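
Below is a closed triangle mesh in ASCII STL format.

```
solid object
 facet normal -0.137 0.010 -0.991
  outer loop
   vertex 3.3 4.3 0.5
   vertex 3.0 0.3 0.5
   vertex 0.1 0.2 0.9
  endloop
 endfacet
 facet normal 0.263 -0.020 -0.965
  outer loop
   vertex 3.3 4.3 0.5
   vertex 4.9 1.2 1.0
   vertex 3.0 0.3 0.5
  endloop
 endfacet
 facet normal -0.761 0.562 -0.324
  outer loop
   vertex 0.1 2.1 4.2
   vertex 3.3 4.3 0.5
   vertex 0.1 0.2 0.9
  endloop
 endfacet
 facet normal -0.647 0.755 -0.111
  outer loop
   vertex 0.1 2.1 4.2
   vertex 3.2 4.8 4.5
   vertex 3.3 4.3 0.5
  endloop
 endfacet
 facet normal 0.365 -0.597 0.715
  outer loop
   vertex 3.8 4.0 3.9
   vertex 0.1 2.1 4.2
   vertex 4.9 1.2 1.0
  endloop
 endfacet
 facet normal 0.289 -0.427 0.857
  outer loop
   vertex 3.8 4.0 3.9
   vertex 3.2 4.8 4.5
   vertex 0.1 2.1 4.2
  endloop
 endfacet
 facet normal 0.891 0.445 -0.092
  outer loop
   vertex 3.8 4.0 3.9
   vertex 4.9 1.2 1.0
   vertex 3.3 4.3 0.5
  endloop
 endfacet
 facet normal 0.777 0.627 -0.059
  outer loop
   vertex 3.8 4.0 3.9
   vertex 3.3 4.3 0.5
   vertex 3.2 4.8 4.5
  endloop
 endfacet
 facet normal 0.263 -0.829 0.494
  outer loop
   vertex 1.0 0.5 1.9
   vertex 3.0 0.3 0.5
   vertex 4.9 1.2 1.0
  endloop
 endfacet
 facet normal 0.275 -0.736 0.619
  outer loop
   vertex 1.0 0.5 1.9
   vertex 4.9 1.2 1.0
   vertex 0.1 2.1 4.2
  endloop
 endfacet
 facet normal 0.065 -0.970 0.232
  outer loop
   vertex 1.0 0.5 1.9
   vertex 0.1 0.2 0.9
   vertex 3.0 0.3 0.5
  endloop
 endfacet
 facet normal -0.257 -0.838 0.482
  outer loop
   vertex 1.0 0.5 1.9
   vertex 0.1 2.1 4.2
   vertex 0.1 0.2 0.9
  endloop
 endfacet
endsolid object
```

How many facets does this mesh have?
12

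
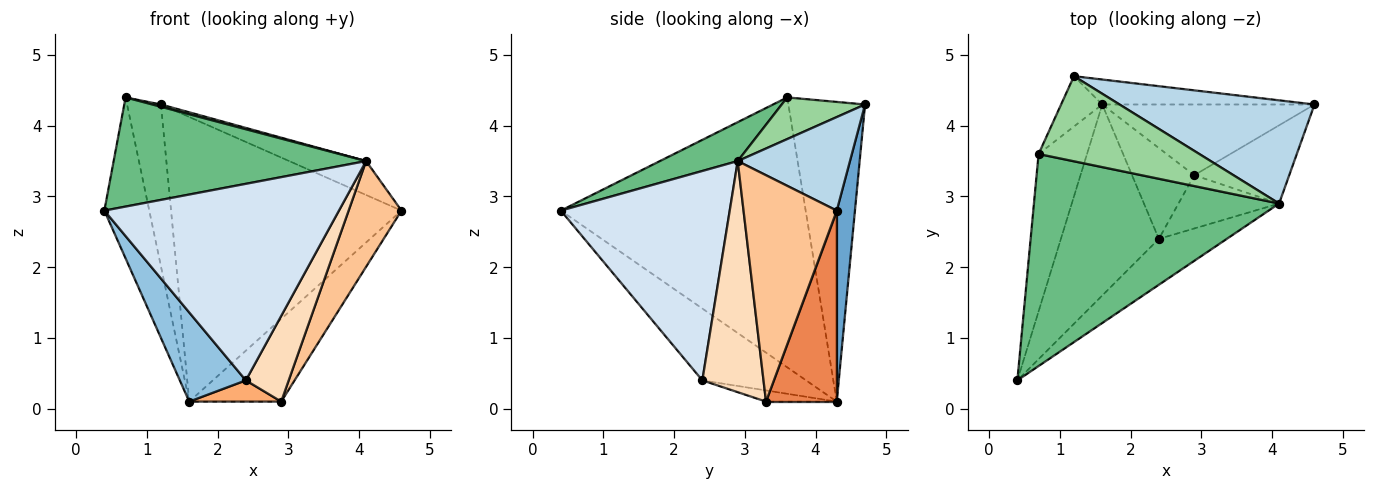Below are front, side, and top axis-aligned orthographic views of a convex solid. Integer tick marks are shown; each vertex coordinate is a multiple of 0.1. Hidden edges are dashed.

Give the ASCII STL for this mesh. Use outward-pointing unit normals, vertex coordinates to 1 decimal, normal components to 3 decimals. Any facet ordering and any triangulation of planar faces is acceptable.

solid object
 facet normal 0.078 0.993 -0.087
  outer loop
   vertex 1.6 4.3 0.1
   vertex 1.2 4.7 4.3
   vertex 4.6 4.3 2.8
  endloop
 endfacet
 facet normal -0.553 -0.352 -0.755
  outer loop
   vertex 2.4 2.4 0.4
   vertex 0.4 0.4 2.8
   vertex 1.6 4.3 0.1
  endloop
 endfacet
 facet normal 0.415 0.284 0.864
  outer loop
   vertex 4.1 2.9 3.5
   vertex 4.6 4.3 2.8
   vertex 1.2 4.7 4.3
  endloop
 endfacet
 facet normal 0.574 -0.797 -0.186
  outer loop
   vertex 4.1 2.9 3.5
   vertex 0.4 0.4 2.8
   vertex 2.4 2.4 0.4
  endloop
 endfacet
 facet normal 0.505 0.656 -0.561
  outer loop
   vertex 2.9 3.3 0.1
   vertex 1.6 4.3 0.1
   vertex 4.6 4.3 2.8
  endloop
 endfacet
 facet normal -0.172 -0.224 -0.959
  outer loop
   vertex 2.9 3.3 0.1
   vertex 2.4 2.4 0.4
   vertex 1.6 4.3 0.1
  endloop
 endfacet
 facet normal 0.817 -0.463 -0.343
  outer loop
   vertex 2.9 3.3 0.1
   vertex 4.6 4.3 2.8
   vertex 4.1 2.9 3.5
  endloop
 endfacet
 facet normal 0.771 -0.541 -0.336
  outer loop
   vertex 2.9 3.3 0.1
   vertex 4.1 2.9 3.5
   vertex 2.4 2.4 0.4
  endloop
 endfacet
 facet normal 0.140 -0.453 0.880
  outer loop
   vertex 0.7 3.6 4.4
   vertex 0.4 0.4 2.8
   vertex 4.1 2.9 3.5
  endloop
 endfacet
 facet normal 0.251 -0.026 0.968
  outer loop
   vertex 0.7 3.6 4.4
   vertex 4.1 2.9 3.5
   vertex 1.2 4.7 4.3
  endloop
 endfacet
 facet normal -0.969 0.178 -0.174
  outer loop
   vertex 0.7 3.6 4.4
   vertex 1.6 4.3 0.1
   vertex 0.4 0.4 2.8
  endloop
 endfacet
 facet normal -0.907 0.401 -0.125
  outer loop
   vertex 0.7 3.6 4.4
   vertex 1.2 4.7 4.3
   vertex 1.6 4.3 0.1
  endloop
 endfacet
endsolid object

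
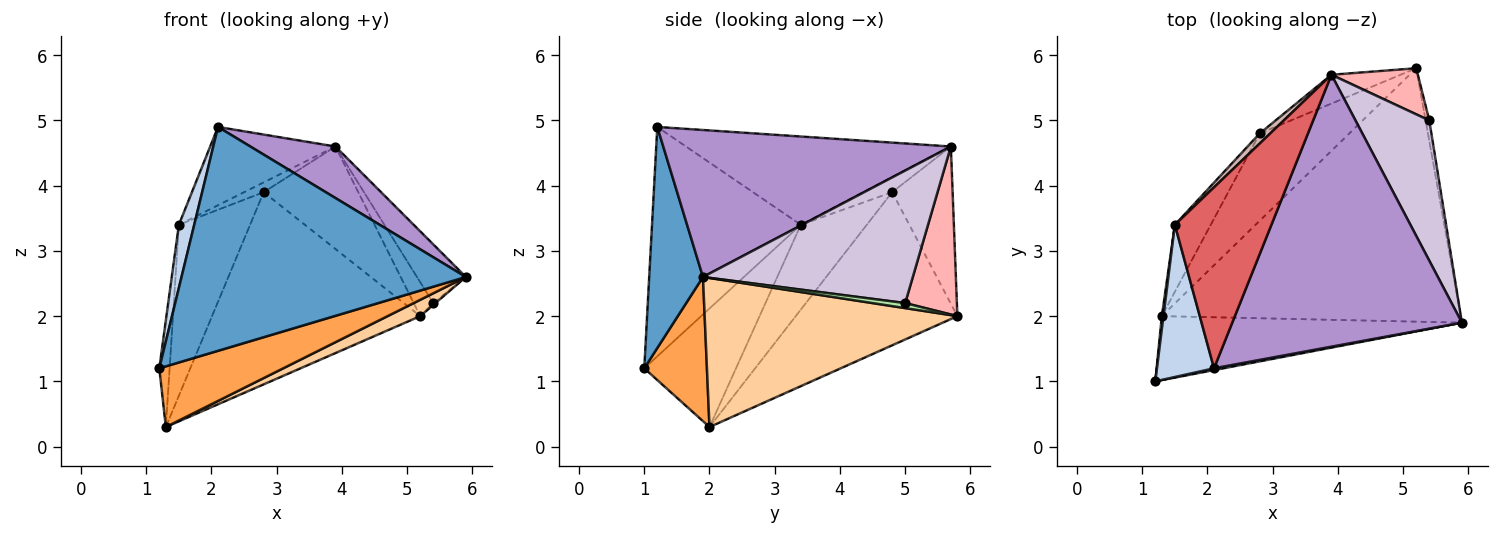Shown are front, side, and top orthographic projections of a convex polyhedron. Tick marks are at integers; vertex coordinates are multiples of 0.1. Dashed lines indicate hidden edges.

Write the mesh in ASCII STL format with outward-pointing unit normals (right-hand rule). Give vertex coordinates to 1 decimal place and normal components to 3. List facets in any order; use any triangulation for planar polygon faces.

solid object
 facet normal 0.186 -0.983 0.008
  outer loop
   vertex 2.1 1.2 4.9
   vertex 1.2 1.0 1.2
   vertex 5.9 1.9 2.6
  endloop
 endfacet
 facet normal -0.966 -0.100 0.240
  outer loop
   vertex 1.5 3.4 3.4
   vertex 1.2 1.0 1.2
   vertex 2.1 1.2 4.9
  endloop
 endfacet
 facet normal 0.329 -0.650 -0.685
  outer loop
   vertex 1.3 2.0 0.3
   vertex 5.9 1.9 2.6
   vertex 1.2 1.0 1.2
  endloop
 endfacet
 facet normal 0.445 -0.057 -0.893
  outer loop
   vertex 1.3 2.0 0.3
   vertex 5.2 5.8 2.0
   vertex 5.9 1.9 2.6
  endloop
 endfacet
 facet normal -0.994 0.112 0.014
  outer loop
   vertex 1.3 2.0 0.3
   vertex 1.2 1.0 1.2
   vertex 1.5 3.4 3.4
  endloop
 endfacet
 facet normal 0.805 0.054 -0.591
  outer loop
   vertex 5.4 5.0 2.2
   vertex 5.9 1.9 2.6
   vertex 5.2 5.8 2.0
  endloop
 endfacet
 facet normal -0.643 0.304 0.703
  outer loop
   vertex 3.9 5.7 4.6
   vertex 1.5 3.4 3.4
   vertex 2.1 1.2 4.9
  endloop
 endfacet
 facet normal 0.843 0.319 0.434
  outer loop
   vertex 3.9 5.7 4.6
   vertex 5.4 5.0 2.2
   vertex 5.2 5.8 2.0
  endloop
 endfacet
 facet normal 0.532 -0.158 0.832
  outer loop
   vertex 3.9 5.7 4.6
   vertex 2.1 1.2 4.9
   vertex 5.9 1.9 2.6
  endloop
 endfacet
 facet normal 0.856 0.200 0.477
  outer loop
   vertex 3.9 5.7 4.6
   vertex 5.9 1.9 2.6
   vertex 5.4 5.0 2.2
  endloop
 endfacet
 facet normal -0.524 0.820 -0.231
  outer loop
   vertex 2.8 4.8 3.9
   vertex 3.9 5.7 4.6
   vertex 5.2 5.8 2.0
  endloop
 endfacet
 facet normal -0.716 0.487 0.500
  outer loop
   vertex 2.8 4.8 3.9
   vertex 1.5 3.4 3.4
   vertex 3.9 5.7 4.6
  endloop
 endfacet
 facet normal -0.577 0.743 -0.338
  outer loop
   vertex 2.8 4.8 3.9
   vertex 5.2 5.8 2.0
   vertex 1.3 2.0 0.3
  endloop
 endfacet
 facet normal -0.653 0.705 -0.276
  outer loop
   vertex 2.8 4.8 3.9
   vertex 1.3 2.0 0.3
   vertex 1.5 3.4 3.4
  endloop
 endfacet
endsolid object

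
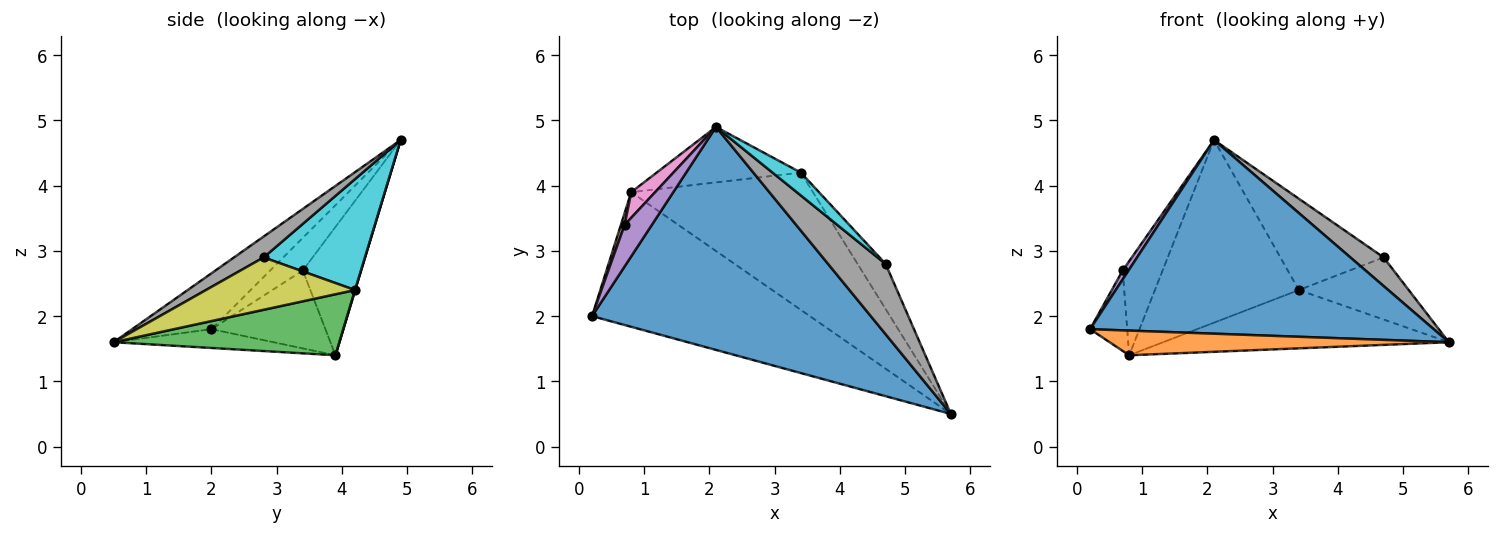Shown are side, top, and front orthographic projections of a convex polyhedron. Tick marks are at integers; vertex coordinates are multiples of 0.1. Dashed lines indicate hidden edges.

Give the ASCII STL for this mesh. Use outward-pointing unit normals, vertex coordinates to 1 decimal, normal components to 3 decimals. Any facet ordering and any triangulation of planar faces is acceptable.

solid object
 facet normal -0.150 -0.648 0.746
  outer loop
   vertex 2.1 4.9 4.7
   vertex 0.2 2.0 1.8
   vertex 5.7 0.5 1.6
  endloop
 endfacet
 facet normal -0.085 -0.180 -0.980
  outer loop
   vertex 0.8 3.9 1.4
   vertex 5.7 0.5 1.6
   vertex 0.2 2.0 1.8
  endloop
 endfacet
 facet normal 0.295 0.374 -0.879
  outer loop
   vertex 3.4 4.2 2.4
   vertex 5.7 0.5 1.6
   vertex 0.8 3.9 1.4
  endloop
 endfacet
 facet normal 0.001 0.957 -0.290
  outer loop
   vertex 3.4 4.2 2.4
   vertex 0.8 3.9 1.4
   vertex 2.1 4.9 4.7
  endloop
 endfacet
 facet normal -0.761 -0.136 0.635
  outer loop
   vertex 0.7 3.4 2.7
   vertex 0.2 2.0 1.8
   vertex 2.1 4.9 4.7
  endloop
 endfacet
 facet normal -0.950 0.310 0.046
  outer loop
   vertex 0.7 3.4 2.7
   vertex 0.8 3.9 1.4
   vertex 0.2 2.0 1.8
  endloop
 endfacet
 facet normal -0.816 0.558 0.152
  outer loop
   vertex 0.7 3.4 2.7
   vertex 2.1 4.9 4.7
   vertex 0.8 3.9 1.4
  endloop
 endfacet
 facet normal 0.319 -0.357 0.878
  outer loop
   vertex 4.7 2.8 2.9
   vertex 2.1 4.9 4.7
   vertex 5.7 0.5 1.6
  endloop
 endfacet
 facet normal 0.739 0.545 -0.396
  outer loop
   vertex 4.7 2.8 2.9
   vertex 5.7 0.5 1.6
   vertex 3.4 4.2 2.4
  endloop
 endfacet
 facet normal 0.689 0.703 0.176
  outer loop
   vertex 4.7 2.8 2.9
   vertex 3.4 4.2 2.4
   vertex 2.1 4.9 4.7
  endloop
 endfacet
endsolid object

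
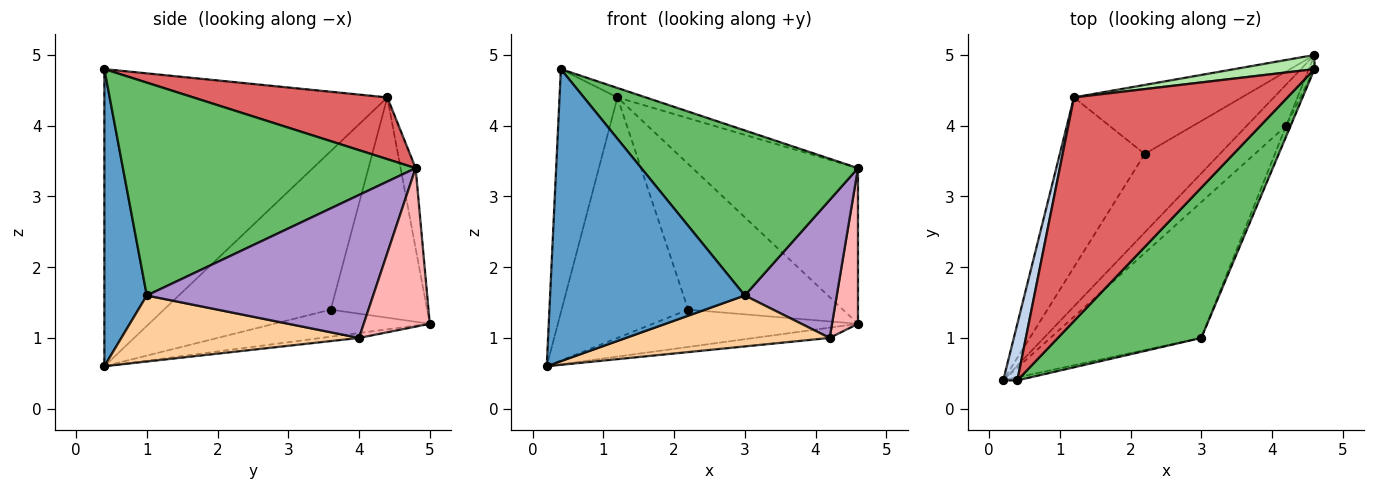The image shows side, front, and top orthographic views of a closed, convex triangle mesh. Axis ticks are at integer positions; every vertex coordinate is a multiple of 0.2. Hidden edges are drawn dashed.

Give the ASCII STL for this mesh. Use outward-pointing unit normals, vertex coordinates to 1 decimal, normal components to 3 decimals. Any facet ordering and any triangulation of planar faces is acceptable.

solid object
 facet normal 0.213 -0.977 -0.010
  outer loop
   vertex 3.0 1.0 1.6
   vertex 0.4 0.4 4.8
   vertex 0.2 0.4 0.6
  endloop
 endfacet
 facet normal -0.979 0.200 0.047
  outer loop
   vertex 1.2 4.4 4.4
   vertex 0.2 0.4 0.6
   vertex 0.4 0.4 4.8
  endloop
 endfacet
 facet normal -0.120 0.241 -0.963
  outer loop
   vertex 4.2 4.0 1.0
   vertex 0.2 0.4 0.6
   vertex 4.6 5.0 1.2
  endloop
 endfacet
 facet normal 0.379 -0.325 -0.866
  outer loop
   vertex 4.2 4.0 1.0
   vertex 3.0 1.0 1.6
   vertex 0.2 0.4 0.6
  endloop
 endfacet
 facet normal 0.707 -0.523 0.476
  outer loop
   vertex 4.6 4.8 3.4
   vertex 0.4 0.4 4.8
   vertex 3.0 1.0 1.6
  endloop
 endfacet
 facet normal -0.090 0.992 0.090
  outer loop
   vertex 4.6 4.8 3.4
   vertex 4.6 5.0 1.2
   vertex 1.2 4.4 4.4
  endloop
 endfacet
 facet normal 0.278 0.040 0.960
  outer loop
   vertex 4.6 4.8 3.4
   vertex 1.2 4.4 4.4
   vertex 0.4 0.4 4.8
  endloop
 endfacet
 facet normal 0.930 -0.365 -0.033
  outer loop
   vertex 4.6 4.8 3.4
   vertex 4.2 4.0 1.0
   vertex 4.6 5.0 1.2
  endloop
 endfacet
 facet normal 0.926 -0.376 -0.029
  outer loop
   vertex 4.6 4.8 3.4
   vertex 3.0 1.0 1.6
   vertex 4.2 4.0 1.0
  endloop
 endfacet
 facet normal -0.310 0.408 -0.859
  outer loop
   vertex 2.2 3.6 1.4
   vertex 4.6 5.0 1.2
   vertex 0.2 0.4 0.6
  endloop
 endfacet
 facet normal -0.733 0.556 -0.392
  outer loop
   vertex 2.2 3.6 1.4
   vertex 0.2 0.4 0.6
   vertex 1.2 4.4 4.4
  endloop
 endfacet
 facet normal -0.490 0.787 -0.373
  outer loop
   vertex 2.2 3.6 1.4
   vertex 1.2 4.4 4.4
   vertex 4.6 5.0 1.2
  endloop
 endfacet
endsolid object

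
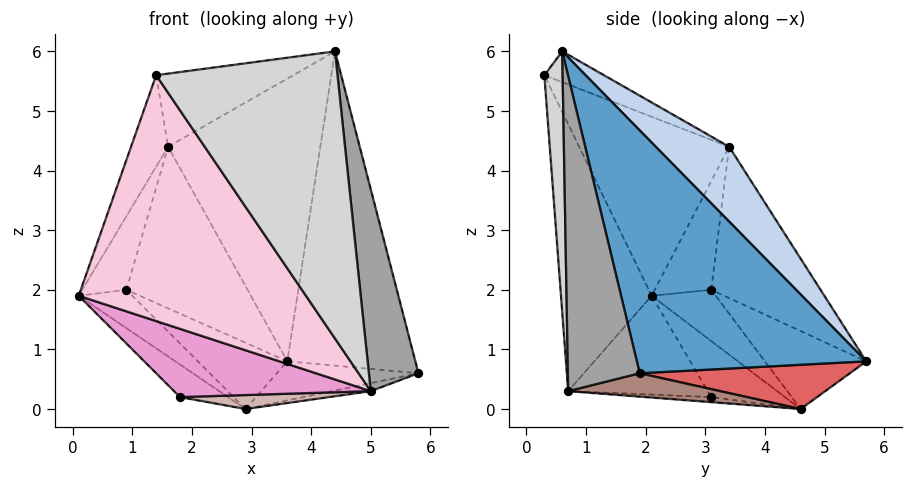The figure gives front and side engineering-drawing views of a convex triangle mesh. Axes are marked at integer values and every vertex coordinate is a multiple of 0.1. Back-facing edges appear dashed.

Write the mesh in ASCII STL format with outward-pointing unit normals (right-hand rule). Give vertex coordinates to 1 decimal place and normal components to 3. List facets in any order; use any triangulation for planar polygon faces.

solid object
 facet normal 0.826 0.461 0.325
  outer loop
   vertex 4.4 0.6 6.0
   vertex 5.8 1.9 0.6
   vertex 3.6 5.7 0.8
  endloop
 endfacet
 facet normal 0.336 0.698 0.633
  outer loop
   vertex 1.6 3.4 4.4
   vertex 4.4 0.6 6.0
   vertex 3.6 5.7 0.8
  endloop
 endfacet
 facet normal -0.883 0.218 0.416
  outer loop
   vertex 1.4 0.3 5.6
   vertex 1.6 3.4 4.4
   vertex 0.1 2.1 1.9
  endloop
 endfacet
 facet normal -0.159 0.365 0.917
  outer loop
   vertex 1.4 0.3 5.6
   vertex 4.4 0.6 6.0
   vertex 1.6 3.4 4.4
  endloop
 endfacet
 facet normal -0.779 0.608 0.151
  outer loop
   vertex 0.9 3.1 2.0
   vertex 0.1 2.1 1.9
   vertex 1.6 3.4 4.4
  endloop
 endfacet
 facet normal -0.666 0.739 0.102
  outer loop
   vertex 0.9 3.1 2.0
   vertex 1.6 3.4 4.4
   vertex 3.6 5.7 0.8
  endloop
 endfacet
 facet normal 0.461 0.311 -0.831
  outer loop
   vertex 2.9 4.6 0.0
   vertex 3.6 5.7 0.8
   vertex 5.8 1.9 0.6
  endloop
 endfacet
 facet normal -0.744 0.485 -0.459
  outer loop
   vertex 2.9 4.6 0.0
   vertex 1.8 3.1 0.2
   vertex 0.1 2.1 1.9
  endloop
 endfacet
 facet normal -0.737 0.617 -0.274
  outer loop
   vertex 2.9 4.6 0.0
   vertex 0.1 2.1 1.9
   vertex 0.9 3.1 2.0
  endloop
 endfacet
 facet normal -0.727 0.641 -0.246
  outer loop
   vertex 2.9 4.6 0.0
   vertex 0.9 3.1 2.0
   vertex 3.6 5.7 0.8
  endloop
 endfacet
 facet normal 0.261 0.067 -0.963
  outer loop
   vertex 5.0 0.7 0.3
   vertex 2.9 4.6 0.0
   vertex 5.8 1.9 0.6
  endloop
 endfacet
 facet normal -0.044 -0.100 -0.994
  outer loop
   vertex 5.0 0.7 0.3
   vertex 1.8 3.1 0.2
   vertex 2.9 4.6 0.0
  endloop
 endfacet
 facet normal -0.397 -0.560 -0.727
  outer loop
   vertex 5.0 0.7 0.3
   vertex 0.1 2.1 1.9
   vertex 1.8 3.1 0.2
  endloop
 endfacet
 facet normal -0.353 -0.884 -0.306
  outer loop
   vertex 5.0 0.7 0.3
   vertex 1.4 0.3 5.6
   vertex 0.1 2.1 1.9
  endloop
 endfacet
 facet normal 0.821 -0.566 0.076
  outer loop
   vertex 5.0 0.7 0.3
   vertex 5.8 1.9 0.6
   vertex 4.4 0.6 6.0
  endloop
 endfacet
 facet normal 0.100 -0.995 -0.007
  outer loop
   vertex 5.0 0.7 0.3
   vertex 4.4 0.6 6.0
   vertex 1.4 0.3 5.6
  endloop
 endfacet
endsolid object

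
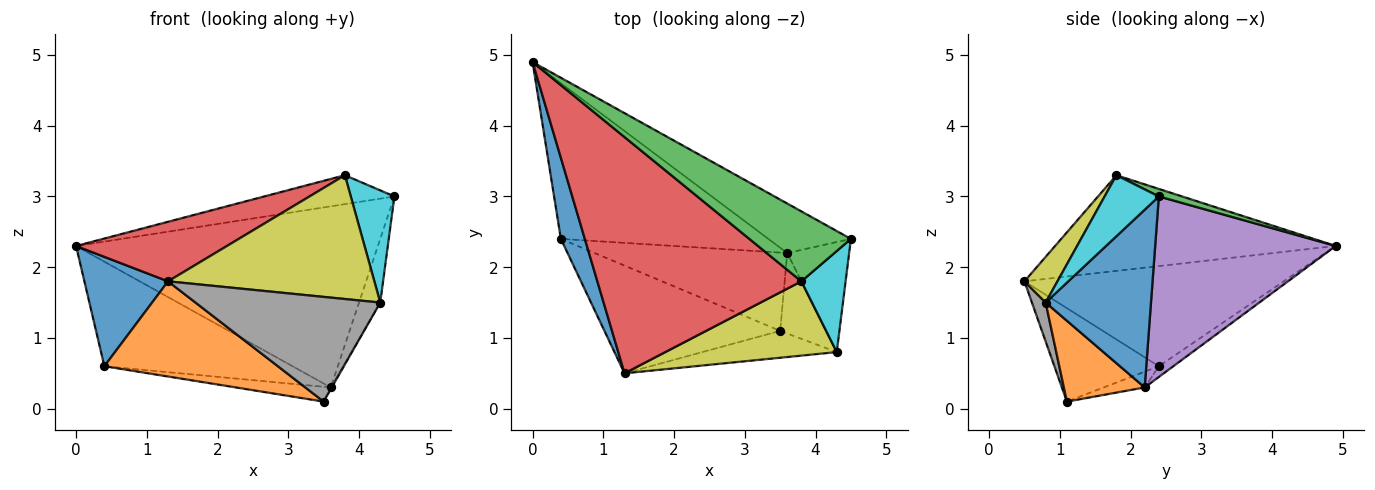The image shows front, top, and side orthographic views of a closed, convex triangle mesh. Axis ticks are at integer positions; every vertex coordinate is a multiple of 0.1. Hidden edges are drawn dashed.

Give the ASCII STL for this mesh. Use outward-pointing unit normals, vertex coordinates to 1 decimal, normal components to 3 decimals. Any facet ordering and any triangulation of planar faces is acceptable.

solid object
 facet normal -0.928 -0.299 0.222
  outer loop
   vertex 0.4 2.4 0.6
   vertex 1.3 0.5 1.8
   vertex 0.0 4.9 2.3
  endloop
 endfacet
 facet normal -0.370 -0.615 -0.696
  outer loop
   vertex 0.4 2.4 0.6
   vertex 3.5 1.1 0.1
   vertex 1.3 0.5 1.8
  endloop
 endfacet
 facet normal 0.068 0.381 0.922
  outer loop
   vertex 3.8 1.8 3.3
   vertex 4.5 2.4 3.0
   vertex 0.0 4.9 2.3
  endloop
 endfacet
 facet normal -0.414 -0.223 0.883
  outer loop
   vertex 3.8 1.8 3.3
   vertex 0.0 4.9 2.3
   vertex 1.3 0.5 1.8
  endloop
 endfacet
 facet normal 0.500 0.836 -0.228
  outer loop
   vertex 3.6 2.2 0.3
   vertex 0.0 4.9 2.3
   vertex 4.5 2.4 3.0
  endloop
 endfacet
 facet normal -0.043 0.557 -0.829
  outer loop
   vertex 3.6 2.2 0.3
   vertex 0.4 2.4 0.6
   vertex 0.0 4.9 2.3
  endloop
 endfacet
 facet normal -0.080 0.185 -0.979
  outer loop
   vertex 3.6 2.2 0.3
   vertex 3.5 1.1 0.1
   vertex 0.4 2.4 0.6
  endloop
 endfacet
 facet normal 0.072 -0.966 -0.248
  outer loop
   vertex 4.3 0.8 1.5
   vertex 1.3 0.5 1.8
   vertex 3.5 1.1 0.1
  endloop
 endfacet
 facet normal 0.136 -0.850 0.510
  outer loop
   vertex 4.3 0.8 1.5
   vertex 3.8 1.8 3.3
   vertex 1.3 0.5 1.8
  endloop
 endfacet
 facet normal 0.679 -0.546 0.492
  outer loop
   vertex 4.3 0.8 1.5
   vertex 4.5 2.4 3.0
   vertex 3.8 1.8 3.3
  endloop
 endfacet
 facet normal 0.928 0.187 -0.323
  outer loop
   vertex 4.3 0.8 1.5
   vertex 3.6 2.2 0.3
   vertex 4.5 2.4 3.0
  endloop
 endfacet
 facet normal 0.869 0.011 -0.494
  outer loop
   vertex 4.3 0.8 1.5
   vertex 3.5 1.1 0.1
   vertex 3.6 2.2 0.3
  endloop
 endfacet
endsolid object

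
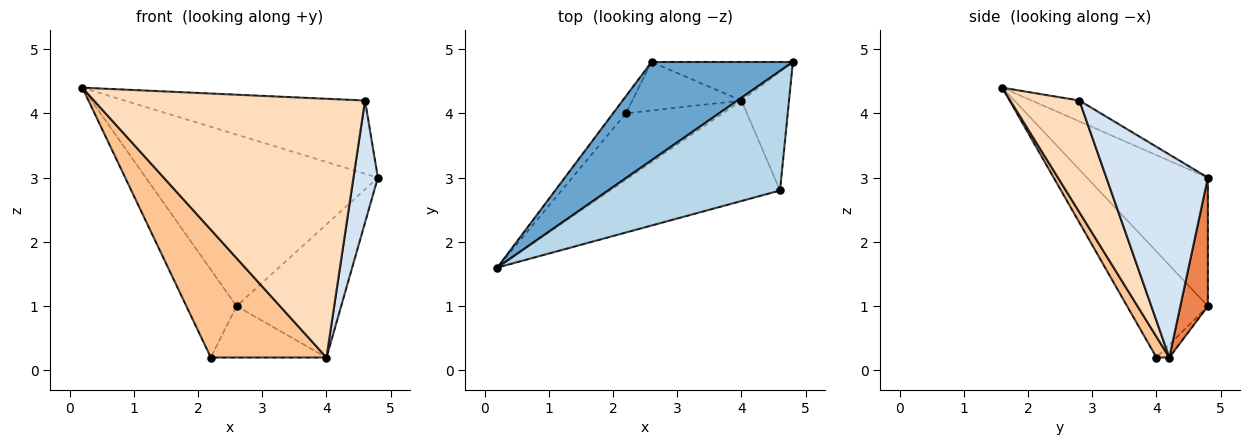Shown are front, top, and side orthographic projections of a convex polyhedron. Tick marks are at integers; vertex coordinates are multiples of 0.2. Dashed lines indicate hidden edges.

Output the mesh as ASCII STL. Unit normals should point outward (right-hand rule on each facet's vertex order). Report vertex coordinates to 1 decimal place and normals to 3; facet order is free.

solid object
 facet normal -0.412 0.790 0.453
  outer loop
   vertex 2.6 4.8 1.0
   vertex 0.2 1.6 4.4
   vertex 4.8 4.8 3.0
  endloop
 endfacet
 facet normal -0.845 0.525 -0.102
  outer loop
   vertex 2.6 4.8 1.0
   vertex 2.2 4.0 0.2
   vertex 0.2 1.6 4.4
  endloop
 endfacet
 facet normal -0.103 0.519 0.848
  outer loop
   vertex 4.6 2.8 4.2
   vertex 4.8 4.8 3.0
   vertex 0.2 1.6 4.4
  endloop
 endfacet
 facet normal 0.948 -0.228 -0.222
  outer loop
   vertex 4.0 4.2 0.2
   vertex 4.8 4.8 3.0
   vertex 4.6 2.8 4.2
  endloop
 endfacet
 facet normal 0.245 0.931 -0.270
  outer loop
   vertex 4.0 4.2 0.2
   vertex 2.6 4.8 1.0
   vertex 4.8 4.8 3.0
  endloop
 endfacet
 facet normal -0.081 0.725 -0.684
  outer loop
   vertex 4.0 4.2 0.2
   vertex 2.2 4.0 0.2
   vertex 2.6 4.8 1.0
  endloop
 endfacet
 facet normal 0.098 -0.883 -0.458
  outer loop
   vertex 4.0 4.2 0.2
   vertex 0.2 1.6 4.4
   vertex 2.2 4.0 0.2
  endloop
 endfacet
 facet normal 0.231 -0.907 -0.352
  outer loop
   vertex 4.0 4.2 0.2
   vertex 4.6 2.8 4.2
   vertex 0.2 1.6 4.4
  endloop
 endfacet
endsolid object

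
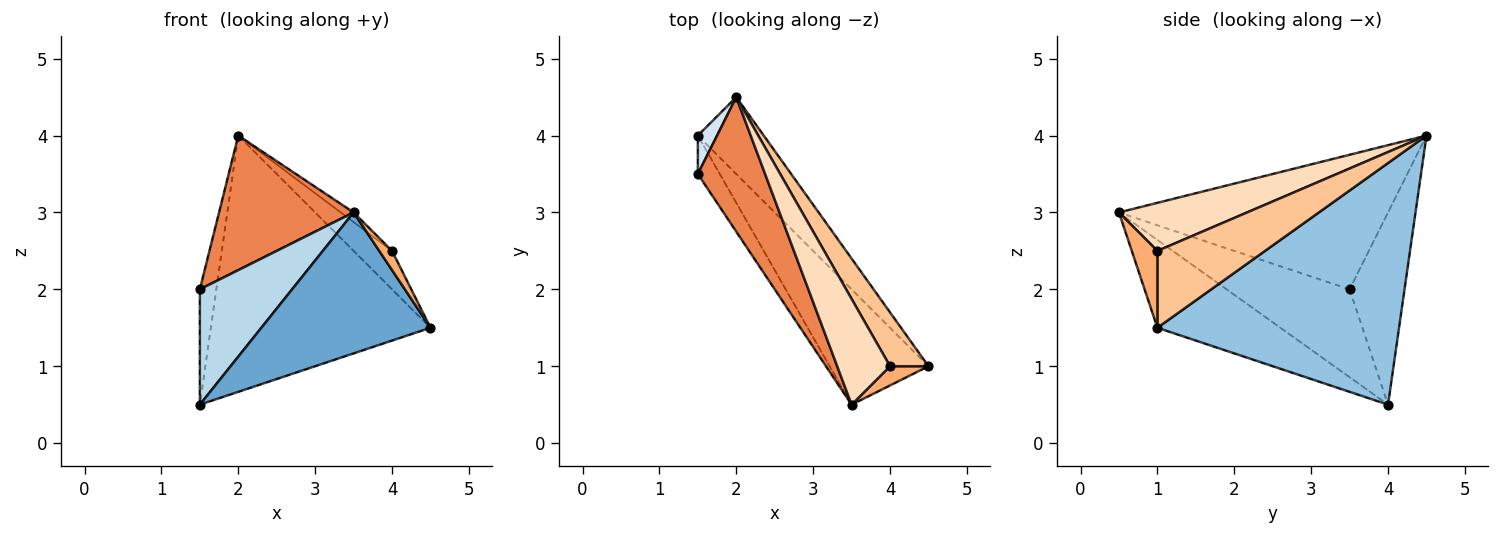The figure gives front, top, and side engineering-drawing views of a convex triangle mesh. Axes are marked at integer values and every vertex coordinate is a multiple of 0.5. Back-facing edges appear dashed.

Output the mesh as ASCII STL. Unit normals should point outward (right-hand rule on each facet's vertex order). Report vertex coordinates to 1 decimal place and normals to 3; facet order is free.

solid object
 facet normal -0.491 -0.674 -0.552
  outer loop
   vertex 3.5 0.5 3.0
   vertex 1.5 4.0 0.5
   vertex 4.5 1.0 1.5
  endloop
 endfacet
 facet normal 0.725 0.659 -0.198
  outer loop
   vertex 2.0 4.5 4.0
   vertex 4.5 1.0 1.5
   vertex 1.5 4.0 0.5
  endloop
 endfacet
 facet normal -0.784 -0.588 -0.196
  outer loop
   vertex 1.5 3.5 2.0
   vertex 1.5 4.0 0.5
   vertex 3.5 0.5 3.0
  endloop
 endfacet
 facet normal -0.953 0.286 0.095
  outer loop
   vertex 1.5 3.5 2.0
   vertex 2.0 4.5 4.0
   vertex 1.5 4.0 0.5
  endloop
 endfacet
 facet normal -0.816 -0.408 0.408
  outer loop
   vertex 1.5 3.5 2.0
   vertex 3.5 0.5 3.0
   vertex 2.0 4.5 4.0
  endloop
 endfacet
 facet normal 0.816 -0.408 0.408
  outer loop
   vertex 4.0 1.0 2.5
   vertex 3.5 0.5 3.0
   vertex 4.5 1.0 1.5
  endloop
 endfacet
 facet normal 0.852 0.304 0.426
  outer loop
   vertex 4.0 1.0 2.5
   vertex 4.5 1.0 1.5
   vertex 2.0 4.5 4.0
  endloop
 endfacet
 facet normal 0.671 0.067 0.738
  outer loop
   vertex 4.0 1.0 2.5
   vertex 2.0 4.5 4.0
   vertex 3.5 0.5 3.0
  endloop
 endfacet
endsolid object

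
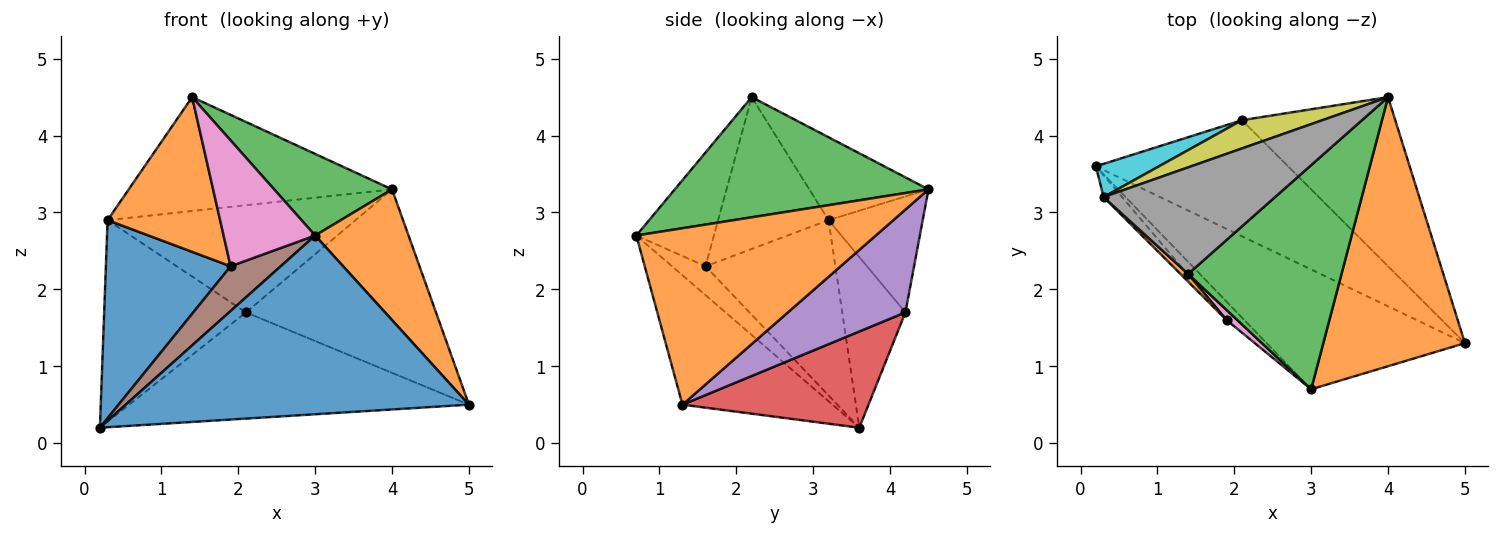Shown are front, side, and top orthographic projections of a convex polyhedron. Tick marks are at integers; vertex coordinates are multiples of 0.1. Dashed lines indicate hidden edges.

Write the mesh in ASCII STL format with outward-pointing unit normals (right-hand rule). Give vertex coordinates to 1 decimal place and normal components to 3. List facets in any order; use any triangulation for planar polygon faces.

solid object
 facet normal -0.341 -0.781 -0.523
  outer loop
   vertex 3.0 0.7 2.7
   vertex 0.2 3.6 0.2
   vertex 5.0 1.3 0.5
  endloop
 endfacet
 facet normal 0.746 -0.291 0.599
  outer loop
   vertex 3.0 0.7 2.7
   vertex 5.0 1.3 0.5
   vertex 4.0 4.5 3.3
  endloop
 endfacet
 facet normal 0.593 -0.276 0.757
  outer loop
   vertex 3.0 0.7 2.7
   vertex 4.0 4.5 3.3
   vertex 1.4 2.2 4.5
  endloop
 endfacet
 facet normal 0.347 0.633 -0.692
  outer loop
   vertex 2.1 4.2 1.7
   vertex 5.0 1.3 0.5
   vertex 0.2 3.6 0.2
  endloop
 endfacet
 facet normal 0.414 0.669 -0.617
  outer loop
   vertex 2.1 4.2 1.7
   vertex 4.0 4.5 3.3
   vertex 5.0 1.3 0.5
  endloop
 endfacet
 facet normal -0.526 -0.787 -0.323
  outer loop
   vertex 1.9 1.6 2.3
   vertex 0.2 3.6 0.2
   vertex 3.0 0.7 2.7
  endloop
 endfacet
 facet normal -0.645 -0.762 0.061
  outer loop
   vertex 1.9 1.6 2.3
   vertex 3.0 0.7 2.7
   vertex 1.4 2.2 4.5
  endloop
 endfacet
 facet normal -0.314 0.693 0.649
  outer loop
   vertex 0.3 3.2 2.9
   vertex 1.4 2.2 4.5
   vertex 4.0 4.5 3.3
  endloop
 endfacet
 facet normal -0.345 0.908 0.239
  outer loop
   vertex 0.3 3.2 2.9
   vertex 4.0 4.5 3.3
   vertex 2.1 4.2 1.7
  endloop
 endfacet
 facet normal -0.403 0.903 0.149
  outer loop
   vertex 0.3 3.2 2.9
   vertex 2.1 4.2 1.7
   vertex 0.2 3.6 0.2
  endloop
 endfacet
 facet normal -0.719 -0.691 -0.076
  outer loop
   vertex 0.3 3.2 2.9
   vertex 0.2 3.6 0.2
   vertex 1.9 1.6 2.3
  endloop
 endfacet
 facet normal -0.700 -0.713 0.035
  outer loop
   vertex 0.3 3.2 2.9
   vertex 1.9 1.6 2.3
   vertex 1.4 2.2 4.5
  endloop
 endfacet
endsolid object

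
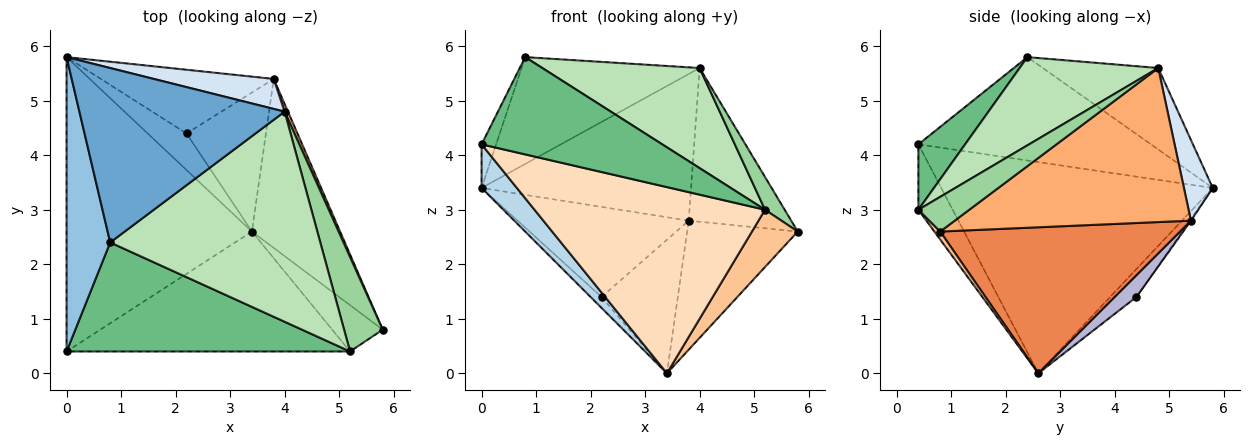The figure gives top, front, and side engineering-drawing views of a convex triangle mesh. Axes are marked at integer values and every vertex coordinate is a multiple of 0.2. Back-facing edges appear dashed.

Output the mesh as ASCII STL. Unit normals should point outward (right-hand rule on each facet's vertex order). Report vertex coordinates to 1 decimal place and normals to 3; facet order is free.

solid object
 facet normal -0.321 0.495 0.808
  outer loop
   vertex 4.0 4.8 5.6
   vertex 0.0 5.8 3.4
   vertex 0.8 2.4 5.8
  endloop
 endfacet
 facet normal -0.920 0.057 0.388
  outer loop
   vertex 0.0 0.4 4.2
   vertex 0.8 2.4 5.8
   vertex 0.0 5.8 3.4
  endloop
 endfacet
 facet normal -0.748 -0.097 -0.656
  outer loop
   vertex 0.0 0.4 4.2
   vertex 0.0 5.8 3.4
   vertex 3.4 2.6 0.0
  endloop
 endfacet
 facet normal 0.134 0.971 0.199
  outer loop
   vertex 3.8 5.4 2.8
   vertex 0.0 5.8 3.4
   vertex 4.0 4.8 5.6
  endloop
 endfacet
 facet normal 0.796 0.367 -0.481
  outer loop
   vertex 3.8 5.4 2.8
   vertex 5.8 0.8 2.6
   vertex 3.4 2.6 0.0
  endloop
 endfacet
 facet normal 0.917 0.398 0.020
  outer loop
   vertex 3.8 5.4 2.8
   vertex 4.0 4.8 5.6
   vertex 5.8 0.8 2.6
  endloop
 endfacet
 facet normal 0.098 -0.773 -0.626
  outer loop
   vertex 5.2 0.4 3.0
   vertex 3.4 2.6 0.0
   vertex 5.8 0.8 2.6
  endloop
 endfacet
 facet normal -0.124 -0.834 -0.537
  outer loop
   vertex 5.2 0.4 3.0
   vertex 0.0 0.4 4.2
   vertex 3.4 2.6 0.0
  endloop
 endfacet
 facet normal 0.170 -0.656 0.735
  outer loop
   vertex 5.2 0.4 3.0
   vertex 0.8 2.4 5.8
   vertex 0.0 0.4 4.2
  endloop
 endfacet
 facet normal 0.647 -0.249 0.721
  outer loop
   vertex 5.2 0.4 3.0
   vertex 5.8 0.8 2.6
   vertex 4.0 4.8 5.6
  endloop
 endfacet
 facet normal 0.354 -0.402 0.844
  outer loop
   vertex 5.2 0.4 3.0
   vertex 4.0 4.8 5.6
   vertex 0.8 2.4 5.8
  endloop
 endfacet
 facet normal -0.568 0.235 -0.789
  outer loop
   vertex 2.2 4.4 1.4
   vertex 3.4 2.6 0.0
   vertex 0.0 5.8 3.4
  endloop
 endfacet
 facet normal -0.005 0.817 -0.577
  outer loop
   vertex 2.2 4.4 1.4
   vertex 0.0 5.8 3.4
   vertex 3.8 5.4 2.8
  endloop
 endfacet
 facet normal 0.194 0.680 -0.707
  outer loop
   vertex 2.2 4.4 1.4
   vertex 3.8 5.4 2.8
   vertex 3.4 2.6 0.0
  endloop
 endfacet
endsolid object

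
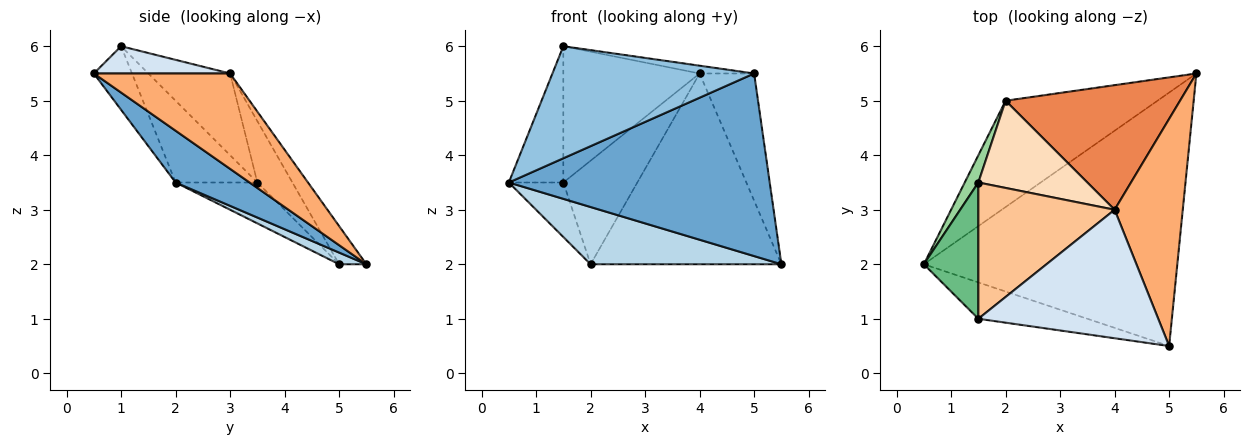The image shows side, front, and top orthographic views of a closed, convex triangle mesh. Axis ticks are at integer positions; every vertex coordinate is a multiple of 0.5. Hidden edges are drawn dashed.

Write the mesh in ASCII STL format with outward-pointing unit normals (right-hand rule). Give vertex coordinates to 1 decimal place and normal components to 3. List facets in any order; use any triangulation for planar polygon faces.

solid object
 facet normal 0.164 -0.577 -0.800
  outer loop
   vertex 5.0 0.5 5.5
   vertex 0.5 2.0 3.5
   vertex 5.5 5.5 2.0
  endloop
 endfacet
 facet normal -0.177 -0.936 -0.304
  outer loop
   vertex 1.5 1.0 6.0
   vertex 0.5 2.0 3.5
   vertex 5.0 0.5 5.5
  endloop
 endfacet
 facet normal 0.068 -0.473 -0.878
  outer loop
   vertex 2.0 5.0 2.0
   vertex 5.5 5.5 2.0
   vertex 0.5 2.0 3.5
  endloop
 endfacet
 facet normal 0.150 0.060 0.987
  outer loop
   vertex 4.0 3.0 5.5
   vertex 1.5 1.0 6.0
   vertex 5.0 0.5 5.5
  endloop
 endfacet
 facet normal -0.119 0.831 0.543
  outer loop
   vertex 4.0 3.0 5.5
   vertex 5.5 5.5 2.0
   vertex 2.0 5.0 2.0
  endloop
 endfacet
 facet normal 0.774 0.310 0.553
  outer loop
   vertex 4.0 3.0 5.5
   vertex 5.0 0.5 5.5
   vertex 5.5 5.5 2.0
  endloop
 endfacet
 facet normal -0.391 0.651 0.651
  outer loop
   vertex 1.5 3.5 3.5
   vertex 1.5 1.0 6.0
   vertex 4.0 3.0 5.5
  endloop
 endfacet
 facet normal -0.341 0.719 0.606
  outer loop
   vertex 1.5 3.5 3.5
   vertex 4.0 3.0 5.5
   vertex 2.0 5.0 2.0
  endloop
 endfacet
 facet normal -0.728 0.485 0.485
  outer loop
   vertex 1.5 3.5 3.5
   vertex 0.5 2.0 3.5
   vertex 1.5 1.0 6.0
  endloop
 endfacet
 facet normal -0.802 0.535 0.267
  outer loop
   vertex 1.5 3.5 3.5
   vertex 2.0 5.0 2.0
   vertex 0.5 2.0 3.5
  endloop
 endfacet
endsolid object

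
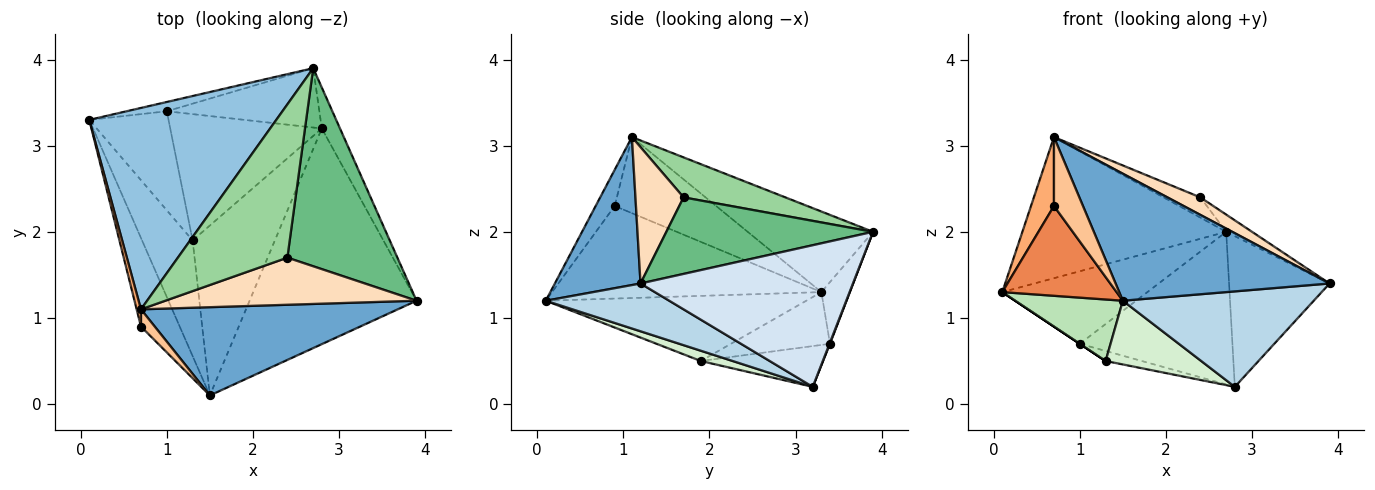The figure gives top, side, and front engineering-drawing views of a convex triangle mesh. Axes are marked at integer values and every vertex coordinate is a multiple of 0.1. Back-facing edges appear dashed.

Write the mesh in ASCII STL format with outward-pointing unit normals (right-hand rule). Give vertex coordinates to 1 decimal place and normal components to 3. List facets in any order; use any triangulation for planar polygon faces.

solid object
 facet normal 0.312 -0.780 0.542
  outer loop
   vertex 0.7 1.1 3.1
   vertex 1.5 0.1 1.2
   vertex 3.9 1.2 1.4
  endloop
 endfacet
 facet normal -0.333 0.541 0.772
  outer loop
   vertex 2.7 3.9 2.0
   vertex 0.1 3.3 1.3
   vertex 0.7 1.1 3.1
  endloop
 endfacet
 facet normal 0.253 -0.392 -0.885
  outer loop
   vertex 2.8 3.2 0.2
   vertex 3.9 1.2 1.4
   vertex 1.5 0.1 1.2
  endloop
 endfacet
 facet normal 0.898 0.425 -0.115
  outer loop
   vertex 2.8 3.2 0.2
   vertex 2.7 3.9 2.0
   vertex 3.9 1.2 1.4
  endloop
 endfacet
 facet normal -0.859 -0.365 -0.360
  outer loop
   vertex 0.7 0.9 2.3
   vertex 0.1 3.3 1.3
   vertex 1.5 0.1 1.2
  endloop
 endfacet
 facet normal -0.974 -0.220 0.055
  outer loop
   vertex 0.7 0.9 2.3
   vertex 0.7 1.1 3.1
   vertex 0.1 3.3 1.3
  endloop
 endfacet
 facet normal -0.537 -0.818 0.205
  outer loop
   vertex 0.7 0.9 2.3
   vertex 1.5 0.1 1.2
   vertex 0.7 1.1 3.1
  endloop
 endfacet
 facet normal 0.454 -0.310 0.835
  outer loop
   vertex 2.4 1.7 2.4
   vertex 0.7 1.1 3.1
   vertex 3.9 1.2 1.4
  endloop
 endfacet
 facet normal 0.570 0.071 0.819
  outer loop
   vertex 2.4 1.7 2.4
   vertex 3.9 1.2 1.4
   vertex 2.7 3.9 2.0
  endloop
 endfacet
 facet normal 0.340 0.123 0.932
  outer loop
   vertex 2.4 1.7 2.4
   vertex 2.7 3.9 2.0
   vertex 0.7 1.1 3.1
  endloop
 endfacet
 facet normal -0.751 -0.310 -0.583
  outer loop
   vertex 1.3 1.9 0.5
   vertex 1.5 0.1 1.2
   vertex 0.1 3.3 1.3
  endloop
 endfacet
 facet normal 0.116 -0.349 -0.930
  outer loop
   vertex 1.3 1.9 0.5
   vertex 2.8 3.2 0.2
   vertex 1.5 0.1 1.2
  endloop
 endfacet
 facet normal -0.555 0.000 -0.832
  outer loop
   vertex 1.0 3.4 0.7
   vertex 1.3 1.9 0.5
   vertex 0.1 3.3 1.3
  endloop
 endfacet
 facet normal -0.259 0.077 -0.963
  outer loop
   vertex 1.0 3.4 0.7
   vertex 2.8 3.2 0.2
   vertex 1.3 1.9 0.5
  endloop
 endfacet
 facet normal -0.191 0.974 -0.124
  outer loop
   vertex 1.0 3.4 0.7
   vertex 0.1 3.3 1.3
   vertex 2.7 3.9 2.0
  endloop
 endfacet
 facet normal 0.003 0.932 -0.362
  outer loop
   vertex 1.0 3.4 0.7
   vertex 2.7 3.9 2.0
   vertex 2.8 3.2 0.2
  endloop
 endfacet
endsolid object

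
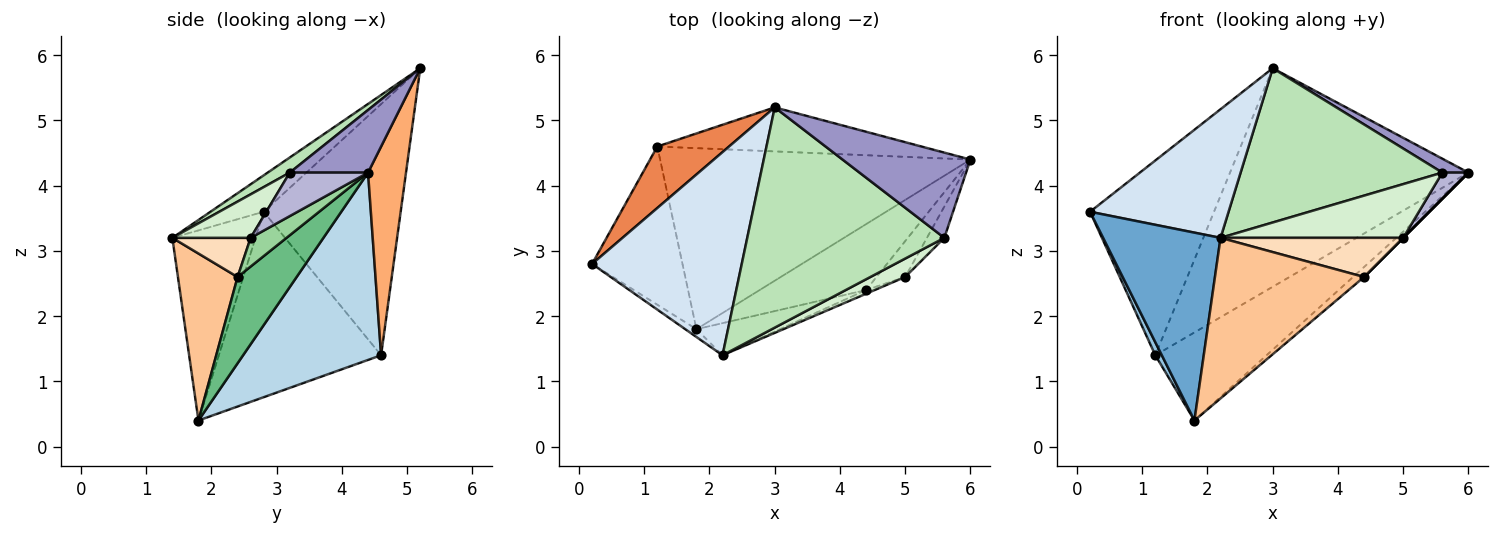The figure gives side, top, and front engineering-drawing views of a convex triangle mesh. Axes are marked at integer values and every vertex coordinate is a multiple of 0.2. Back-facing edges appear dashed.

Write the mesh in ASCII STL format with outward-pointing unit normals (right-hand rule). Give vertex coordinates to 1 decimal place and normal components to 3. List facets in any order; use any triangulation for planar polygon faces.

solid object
 facet normal -0.578 -0.816 -0.034
  outer loop
   vertex 1.8 1.8 0.4
   vertex 2.2 1.4 3.2
   vertex 0.2 2.8 3.6
  endloop
 endfacet
 facet normal -0.898 -0.036 -0.438
  outer loop
   vertex 1.2 4.6 1.4
   vertex 1.8 1.8 0.4
   vertex 0.2 2.8 3.6
  endloop
 endfacet
 facet normal 0.477 0.384 -0.790
  outer loop
   vertex 1.2 4.6 1.4
   vertex 6.0 4.4 4.2
   vertex 1.8 1.8 0.4
  endloop
 endfacet
 facet normal -0.201 -0.524 0.828
  outer loop
   vertex 3.0 5.2 5.8
   vertex 0.2 2.8 3.6
   vertex 2.2 1.4 3.2
  endloop
 endfacet
 facet normal -0.725 0.656 0.207
  outer loop
   vertex 3.0 5.2 5.8
   vertex 1.2 4.6 1.4
   vertex 0.2 2.8 3.6
  endloop
 endfacet
 facet normal 0.154 0.969 -0.195
  outer loop
   vertex 3.0 5.2 5.8
   vertex 6.0 4.4 4.2
   vertex 1.2 4.6 1.4
  endloop
 endfacet
 facet normal 0.365 -0.913 -0.183
  outer loop
   vertex 4.4 2.4 2.6
   vertex 2.2 1.4 3.2
   vertex 1.8 1.8 0.4
  endloop
 endfacet
 facet normal 0.392 -0.916 -0.087
  outer loop
   vertex 4.4 2.4 2.6
   vertex 5.0 2.6 3.2
   vertex 2.2 1.4 3.2
  endloop
 endfacet
 facet normal 0.626 0.116 -0.771
  outer loop
   vertex 4.4 2.4 2.6
   vertex 1.8 1.8 0.4
   vertex 6.0 4.4 4.2
  endloop
 endfacet
 facet normal 0.707 0.000 -0.707
  outer loop
   vertex 4.4 2.4 2.6
   vertex 6.0 4.4 4.2
   vertex 5.0 2.6 3.2
  endloop
 endfacet
 facet normal 0.063 -0.573 0.817
  outer loop
   vertex 5.6 3.2 4.2
   vertex 3.0 5.2 5.8
   vertex 2.2 1.4 3.2
  endloop
 endfacet
 facet normal 0.376 -0.877 0.301
  outer loop
   vertex 5.6 3.2 4.2
   vertex 2.2 1.4 3.2
   vertex 5.0 2.6 3.2
  endloop
 endfacet
 facet normal 0.435 -0.145 0.889
  outer loop
   vertex 5.6 3.2 4.2
   vertex 6.0 4.4 4.2
   vertex 3.0 5.2 5.8
  endloop
 endfacet
 facet normal 0.887 -0.296 -0.355
  outer loop
   vertex 5.6 3.2 4.2
   vertex 5.0 2.6 3.2
   vertex 6.0 4.4 4.2
  endloop
 endfacet
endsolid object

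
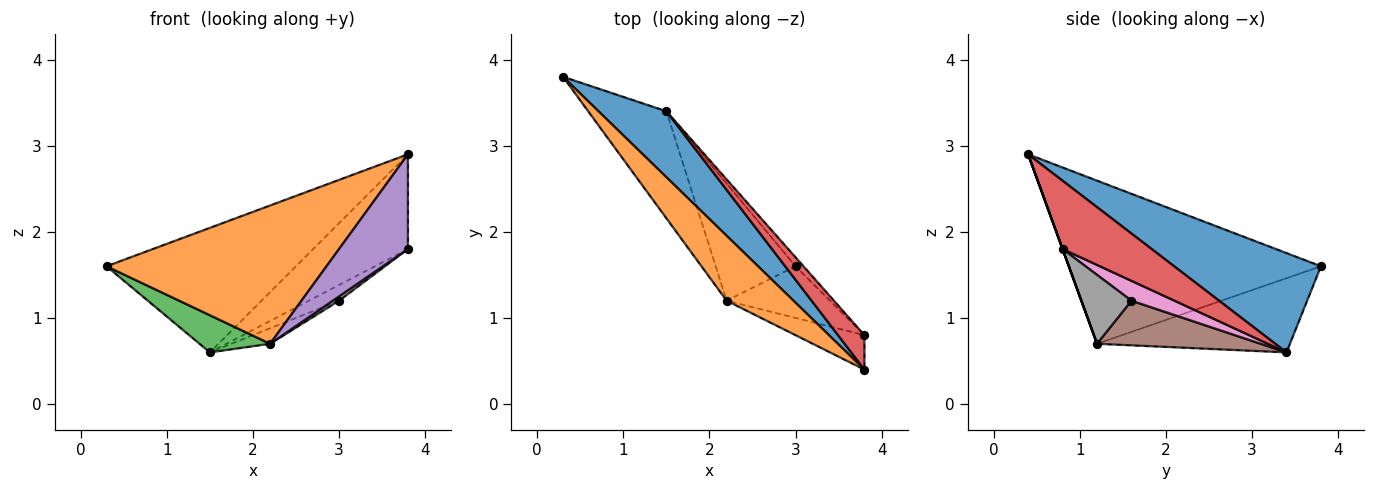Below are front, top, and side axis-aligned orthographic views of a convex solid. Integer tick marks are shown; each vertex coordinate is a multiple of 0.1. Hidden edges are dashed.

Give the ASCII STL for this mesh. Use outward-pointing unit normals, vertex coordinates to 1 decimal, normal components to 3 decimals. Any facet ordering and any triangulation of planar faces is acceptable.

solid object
 facet normal 0.565 0.729 0.386
  outer loop
   vertex 1.5 3.4 0.6
   vertex 0.3 3.8 1.6
   vertex 3.8 0.4 2.9
  endloop
 endfacet
 facet normal -0.720 -0.628 0.295
  outer loop
   vertex 2.2 1.2 0.7
   vertex 3.8 0.4 2.9
   vertex 0.3 3.8 1.6
  endloop
 endfacet
 facet normal -0.668 -0.244 -0.703
  outer loop
   vertex 2.2 1.2 0.7
   vertex 0.3 3.8 1.6
   vertex 1.5 3.4 0.6
  endloop
 endfacet
 facet normal 0.662 0.704 0.256
  outer loop
   vertex 3.8 0.8 1.8
   vertex 1.5 3.4 0.6
   vertex 3.8 0.4 2.9
  endloop
 endfacet
 facet normal 0.000 -0.940 -0.342
  outer loop
   vertex 3.8 0.8 1.8
   vertex 3.8 0.4 2.9
   vertex 2.2 1.2 0.7
  endloop
 endfacet
 facet normal 0.485 0.115 -0.867
  outer loop
   vertex 3.0 1.6 1.2
   vertex 2.2 1.2 0.7
   vertex 1.5 3.4 0.6
  endloop
 endfacet
 facet normal 0.778 0.545 -0.311
  outer loop
   vertex 3.0 1.6 1.2
   vertex 1.5 3.4 0.6
   vertex 3.8 0.8 1.8
  endloop
 endfacet
 facet normal 0.553 -0.069 -0.830
  outer loop
   vertex 3.0 1.6 1.2
   vertex 3.8 0.8 1.8
   vertex 2.2 1.2 0.7
  endloop
 endfacet
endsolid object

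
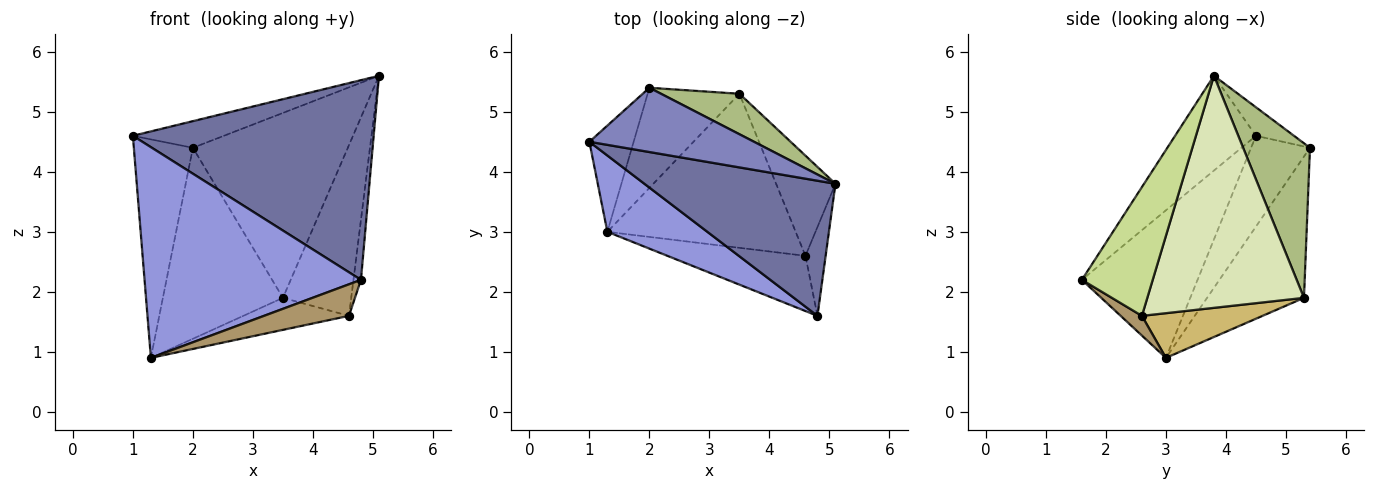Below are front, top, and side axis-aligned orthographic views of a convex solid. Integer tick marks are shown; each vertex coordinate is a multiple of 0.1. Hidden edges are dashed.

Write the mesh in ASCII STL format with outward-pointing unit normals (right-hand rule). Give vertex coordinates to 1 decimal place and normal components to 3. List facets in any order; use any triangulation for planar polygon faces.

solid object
 facet normal -0.268 -0.798 0.540
  outer loop
   vertex 4.8 1.6 2.2
   vertex 5.1 3.8 5.6
   vertex 1.0 4.5 4.6
  endloop
 endfacet
 facet normal -0.158 0.378 0.912
  outer loop
   vertex 2.0 5.4 4.4
   vertex 1.0 4.5 4.6
   vertex 5.1 3.8 5.6
  endloop
 endfacet
 facet normal -0.449 -0.840 0.304
  outer loop
   vertex 1.3 3.0 0.9
   vertex 4.8 1.6 2.2
   vertex 1.0 4.5 4.6
  endloop
 endfacet
 facet normal -0.668 0.670 -0.326
  outer loop
   vertex 1.3 3.0 0.9
   vertex 1.0 4.5 4.6
   vertex 2.0 5.4 4.4
  endloop
 endfacet
 facet normal -0.582 0.720 -0.378
  outer loop
   vertex 3.5 5.3 1.9
   vertex 1.3 3.0 0.9
   vertex 2.0 5.4 4.4
  endloop
 endfacet
 facet normal 0.388 0.900 0.197
  outer loop
   vertex 3.5 5.3 1.9
   vertex 2.0 5.4 4.4
   vertex 5.1 3.8 5.6
  endloop
 endfacet
 facet normal 0.983 0.104 -0.154
  outer loop
   vertex 4.6 2.6 1.6
   vertex 5.1 3.8 5.6
   vertex 4.8 1.6 2.2
  endloop
 endfacet
 facet normal 0.893 0.389 -0.228
  outer loop
   vertex 4.6 2.6 1.6
   vertex 3.5 5.3 1.9
   vertex 5.1 3.8 5.6
  endloop
 endfacet
 facet normal 0.123 -0.492 -0.862
  outer loop
   vertex 4.6 2.6 1.6
   vertex 4.8 1.6 2.2
   vertex 1.3 3.0 0.9
  endloop
 endfacet
 facet normal 0.226 0.198 -0.954
  outer loop
   vertex 4.6 2.6 1.6
   vertex 1.3 3.0 0.9
   vertex 3.5 5.3 1.9
  endloop
 endfacet
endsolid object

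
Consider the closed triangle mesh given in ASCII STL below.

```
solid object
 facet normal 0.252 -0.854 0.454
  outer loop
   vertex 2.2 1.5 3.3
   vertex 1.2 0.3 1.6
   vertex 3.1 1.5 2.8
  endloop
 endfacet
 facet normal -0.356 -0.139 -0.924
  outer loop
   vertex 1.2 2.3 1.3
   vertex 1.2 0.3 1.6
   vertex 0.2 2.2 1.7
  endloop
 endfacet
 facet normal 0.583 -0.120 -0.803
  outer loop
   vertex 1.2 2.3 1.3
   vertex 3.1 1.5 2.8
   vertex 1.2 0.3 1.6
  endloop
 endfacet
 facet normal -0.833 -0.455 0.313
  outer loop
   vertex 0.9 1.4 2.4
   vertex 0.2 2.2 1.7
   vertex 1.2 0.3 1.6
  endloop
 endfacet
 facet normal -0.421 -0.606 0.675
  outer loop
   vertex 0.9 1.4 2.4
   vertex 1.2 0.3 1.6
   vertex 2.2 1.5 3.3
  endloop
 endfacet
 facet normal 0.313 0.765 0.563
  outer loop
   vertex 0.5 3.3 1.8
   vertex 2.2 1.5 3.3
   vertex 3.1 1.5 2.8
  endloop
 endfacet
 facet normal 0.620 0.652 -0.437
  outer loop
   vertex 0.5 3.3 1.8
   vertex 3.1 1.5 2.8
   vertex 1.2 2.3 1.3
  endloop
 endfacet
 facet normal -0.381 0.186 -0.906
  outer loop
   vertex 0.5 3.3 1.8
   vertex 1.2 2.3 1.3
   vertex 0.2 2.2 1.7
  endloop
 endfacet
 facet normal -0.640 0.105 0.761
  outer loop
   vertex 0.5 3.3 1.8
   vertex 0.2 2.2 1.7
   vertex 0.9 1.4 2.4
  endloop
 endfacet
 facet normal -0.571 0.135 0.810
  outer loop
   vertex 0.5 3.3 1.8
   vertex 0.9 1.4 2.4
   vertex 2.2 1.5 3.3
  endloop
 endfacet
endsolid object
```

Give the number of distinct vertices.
7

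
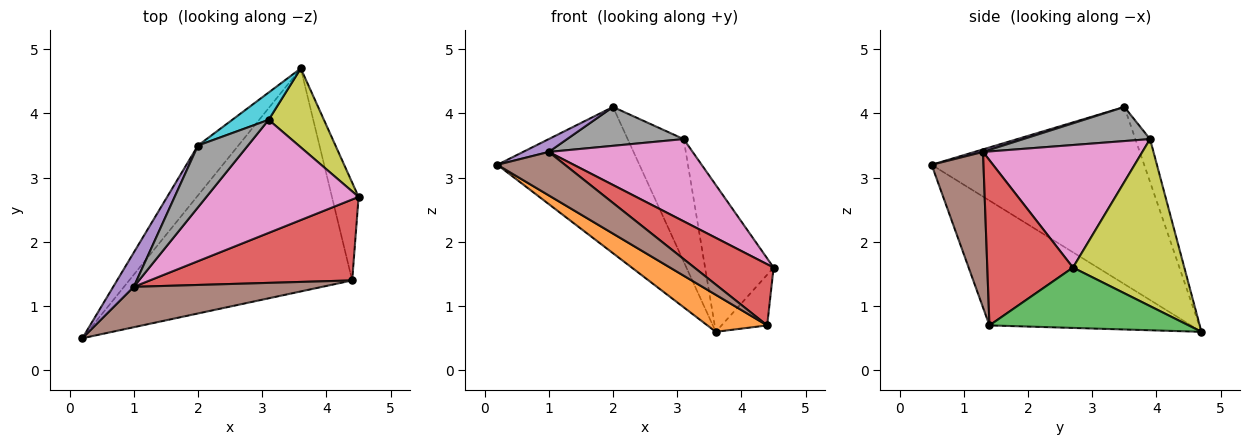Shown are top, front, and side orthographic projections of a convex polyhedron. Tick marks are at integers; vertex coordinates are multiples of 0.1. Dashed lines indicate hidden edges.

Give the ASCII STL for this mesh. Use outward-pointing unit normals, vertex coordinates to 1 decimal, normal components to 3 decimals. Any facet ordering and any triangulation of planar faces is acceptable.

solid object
 facet normal -0.817 0.546 -0.186
  outer loop
   vertex 2.0 3.5 4.1
   vertex 3.6 4.7 0.6
   vertex 0.2 0.5 3.2
  endloop
 endfacet
 facet normal -0.483 -0.143 -0.864
  outer loop
   vertex 4.4 1.4 0.7
   vertex 0.2 0.5 3.2
   vertex 3.6 4.7 0.6
  endloop
 endfacet
 facet normal 0.895 0.205 -0.396
  outer loop
   vertex 4.4 1.4 0.7
   vertex 3.6 4.7 0.6
   vertex 4.5 2.7 1.6
  endloop
 endfacet
 facet normal 0.546 -0.505 0.669
  outer loop
   vertex 1.0 1.3 3.4
   vertex 4.4 1.4 0.7
   vertex 4.5 2.7 1.6
  endloop
 endfacet
 facet normal 0.116 -0.349 0.930
  outer loop
   vertex 1.0 1.3 3.4
   vertex 2.0 3.5 4.1
   vertex 0.2 0.5 3.2
  endloop
 endfacet
 facet normal 0.490 -0.638 0.593
  outer loop
   vertex 1.0 1.3 3.4
   vertex 0.2 0.5 3.2
   vertex 4.4 1.4 0.7
  endloop
 endfacet
 facet normal 0.546 -0.493 0.678
  outer loop
   vertex 3.1 3.9 3.6
   vertex 1.0 1.3 3.4
   vertex 4.5 2.7 1.6
  endloop
 endfacet
 facet normal 0.501 -0.461 0.733
  outer loop
   vertex 3.1 3.9 3.6
   vertex 2.0 3.5 4.1
   vertex 1.0 1.3 3.4
  endloop
 endfacet
 facet normal 0.820 0.504 0.271
  outer loop
   vertex 3.1 3.9 3.6
   vertex 4.5 2.7 1.6
   vertex 3.6 4.7 0.6
  endloop
 endfacet
 facet normal -0.248 0.946 0.211
  outer loop
   vertex 3.1 3.9 3.6
   vertex 3.6 4.7 0.6
   vertex 2.0 3.5 4.1
  endloop
 endfacet
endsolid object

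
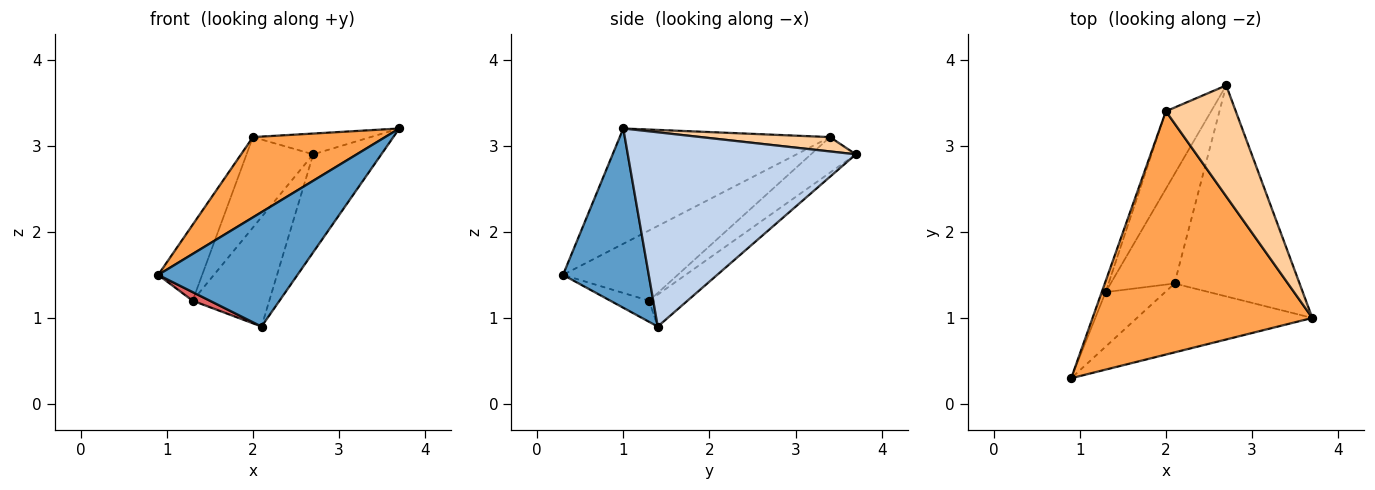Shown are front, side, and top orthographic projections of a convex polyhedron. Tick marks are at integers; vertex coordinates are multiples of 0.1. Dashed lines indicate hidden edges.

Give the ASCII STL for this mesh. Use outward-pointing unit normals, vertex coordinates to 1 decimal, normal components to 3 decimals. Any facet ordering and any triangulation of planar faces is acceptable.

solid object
 facet normal 0.466 -0.758 -0.456
  outer loop
   vertex 2.1 1.4 0.9
   vertex 3.7 1.0 3.2
   vertex 0.9 0.3 1.5
  endloop
 endfacet
 facet normal 0.816 0.244 -0.525
  outer loop
   vertex 2.1 1.4 0.9
   vertex 2.7 3.7 2.9
   vertex 3.7 1.0 3.2
  endloop
 endfacet
 facet normal -0.446 -0.280 0.850
  outer loop
   vertex 2.0 3.4 3.1
   vertex 0.9 0.3 1.5
   vertex 3.7 1.0 3.2
  endloop
 endfacet
 facet normal 0.198 0.180 0.963
  outer loop
   vertex 2.0 3.4 3.1
   vertex 3.7 1.0 3.2
   vertex 2.7 3.7 2.9
  endloop
 endfacet
 facet normal -0.333 0.667 -0.667
  outer loop
   vertex 1.3 1.3 1.2
   vertex 2.7 3.7 2.9
   vertex 2.1 1.4 0.9
  endloop
 endfacet
 facet normal -0.455 0.676 -0.579
  outer loop
   vertex 1.3 1.3 1.2
   vertex 2.0 3.4 3.1
   vertex 2.7 3.7 2.9
  endloop
 endfacet
 facet normal -0.331 -0.147 -0.932
  outer loop
   vertex 1.3 1.3 1.2
   vertex 2.1 1.4 0.9
   vertex 0.9 0.3 1.5
  endloop
 endfacet
 facet normal -0.932 0.358 -0.052
  outer loop
   vertex 1.3 1.3 1.2
   vertex 0.9 0.3 1.5
   vertex 2.0 3.4 3.1
  endloop
 endfacet
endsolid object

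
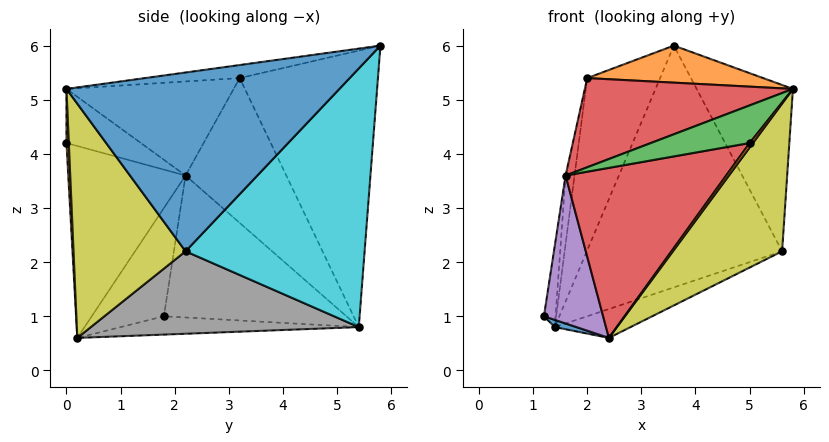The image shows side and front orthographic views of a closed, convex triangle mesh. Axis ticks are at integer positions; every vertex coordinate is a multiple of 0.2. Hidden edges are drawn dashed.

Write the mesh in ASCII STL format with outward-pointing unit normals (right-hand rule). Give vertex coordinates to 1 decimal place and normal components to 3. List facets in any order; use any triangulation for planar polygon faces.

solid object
 facet normal -0.354 -0.032 -0.935
  outer loop
   vertex 1.4 5.4 0.8
   vertex 2.4 0.2 0.6
   vertex 1.2 1.8 1.0
  endloop
 endfacet
 facet normal -0.092 -0.170 0.981
  outer loop
   vertex 2.0 3.2 5.4
   vertex 5.8 0.0 5.2
   vertex 3.6 5.8 6.0
  endloop
 endfacet
 facet normal -0.838 0.442 0.321
  outer loop
   vertex 2.0 3.2 5.4
   vertex 3.6 5.8 6.0
   vertex 1.4 5.4 0.8
  endloop
 endfacet
 facet normal -0.544 -0.677 0.497
  outer loop
   vertex 1.6 2.2 3.6
   vertex 5.8 0.0 5.2
   vertex 2.0 3.2 5.4
  endloop
 endfacet
 facet normal -0.756 -0.620 0.212
  outer loop
   vertex 1.6 2.2 3.6
   vertex 1.2 1.8 1.0
   vertex 2.4 0.2 0.6
  endloop
 endfacet
 facet normal -0.988 0.063 0.142
  outer loop
   vertex 1.6 2.2 3.6
   vertex 1.4 5.4 0.8
   vertex 1.2 1.8 1.0
  endloop
 endfacet
 facet normal -0.982 0.087 0.170
  outer loop
   vertex 1.6 2.2 3.6
   vertex 2.0 3.2 5.4
   vertex 1.4 5.4 0.8
  endloop
 endfacet
 facet normal 0.389 0.110 -0.915
  outer loop
   vertex 5.6 2.2 2.2
   vertex 2.4 0.2 0.6
   vertex 1.4 5.4 0.8
  endloop
 endfacet
 facet normal 0.625 -0.609 -0.488
  outer loop
   vertex 5.6 2.2 2.2
   vertex 5.8 0.0 5.2
   vertex 2.4 0.2 0.6
  endloop
 endfacet
 facet normal 0.639 0.697 -0.324
  outer loop
   vertex 5.6 2.2 2.2
   vertex 1.4 5.4 0.8
   vertex 3.6 5.8 6.0
  endloop
 endfacet
 facet normal 0.928 0.327 0.178
  outer loop
   vertex 5.6 2.2 2.2
   vertex 3.6 5.8 6.0
   vertex 5.8 0.0 5.2
  endloop
 endfacet
 facet normal 0.527 -0.738 -0.422
  outer loop
   vertex 5.0 0.0 4.2
   vertex 2.4 0.2 0.6
   vertex 5.8 0.0 5.2
  endloop
 endfacet
 facet normal -0.542 -0.720 0.434
  outer loop
   vertex 5.0 0.0 4.2
   vertex 5.8 0.0 5.2
   vertex 1.6 2.2 3.6
  endloop
 endfacet
 facet normal -0.551 -0.755 0.356
  outer loop
   vertex 5.0 0.0 4.2
   vertex 1.6 2.2 3.6
   vertex 2.4 0.2 0.6
  endloop
 endfacet
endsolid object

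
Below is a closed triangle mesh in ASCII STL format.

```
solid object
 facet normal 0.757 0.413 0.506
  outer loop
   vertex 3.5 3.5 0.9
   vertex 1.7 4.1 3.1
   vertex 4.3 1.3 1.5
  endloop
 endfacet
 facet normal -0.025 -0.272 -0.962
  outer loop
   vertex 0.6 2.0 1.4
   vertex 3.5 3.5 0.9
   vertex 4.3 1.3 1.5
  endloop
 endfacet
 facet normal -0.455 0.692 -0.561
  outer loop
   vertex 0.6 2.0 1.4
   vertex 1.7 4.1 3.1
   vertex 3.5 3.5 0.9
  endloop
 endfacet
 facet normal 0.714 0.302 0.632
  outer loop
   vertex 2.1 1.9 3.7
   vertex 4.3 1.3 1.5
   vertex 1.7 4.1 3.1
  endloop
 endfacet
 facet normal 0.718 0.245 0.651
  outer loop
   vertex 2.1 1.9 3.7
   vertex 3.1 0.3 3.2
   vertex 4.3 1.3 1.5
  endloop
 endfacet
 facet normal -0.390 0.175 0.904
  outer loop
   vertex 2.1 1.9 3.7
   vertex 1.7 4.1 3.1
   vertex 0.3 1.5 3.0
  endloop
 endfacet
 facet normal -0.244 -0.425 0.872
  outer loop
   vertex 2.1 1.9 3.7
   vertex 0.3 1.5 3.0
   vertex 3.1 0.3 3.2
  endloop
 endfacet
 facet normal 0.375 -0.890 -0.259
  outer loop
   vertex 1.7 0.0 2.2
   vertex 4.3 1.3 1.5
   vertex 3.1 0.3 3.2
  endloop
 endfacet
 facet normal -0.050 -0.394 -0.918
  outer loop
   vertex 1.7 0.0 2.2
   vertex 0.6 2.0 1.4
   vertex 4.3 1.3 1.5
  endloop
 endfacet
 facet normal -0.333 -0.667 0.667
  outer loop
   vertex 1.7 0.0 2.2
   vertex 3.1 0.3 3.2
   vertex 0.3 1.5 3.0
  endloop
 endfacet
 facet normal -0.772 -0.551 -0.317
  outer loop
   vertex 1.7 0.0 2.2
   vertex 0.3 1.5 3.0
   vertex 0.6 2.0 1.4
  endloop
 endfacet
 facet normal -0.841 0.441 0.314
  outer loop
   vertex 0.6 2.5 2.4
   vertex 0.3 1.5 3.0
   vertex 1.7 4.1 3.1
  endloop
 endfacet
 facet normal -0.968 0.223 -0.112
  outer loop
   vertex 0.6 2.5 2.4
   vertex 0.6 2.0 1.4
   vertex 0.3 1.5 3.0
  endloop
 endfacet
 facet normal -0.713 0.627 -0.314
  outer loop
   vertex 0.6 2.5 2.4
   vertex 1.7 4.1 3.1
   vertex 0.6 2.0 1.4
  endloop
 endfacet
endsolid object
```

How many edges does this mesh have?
21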